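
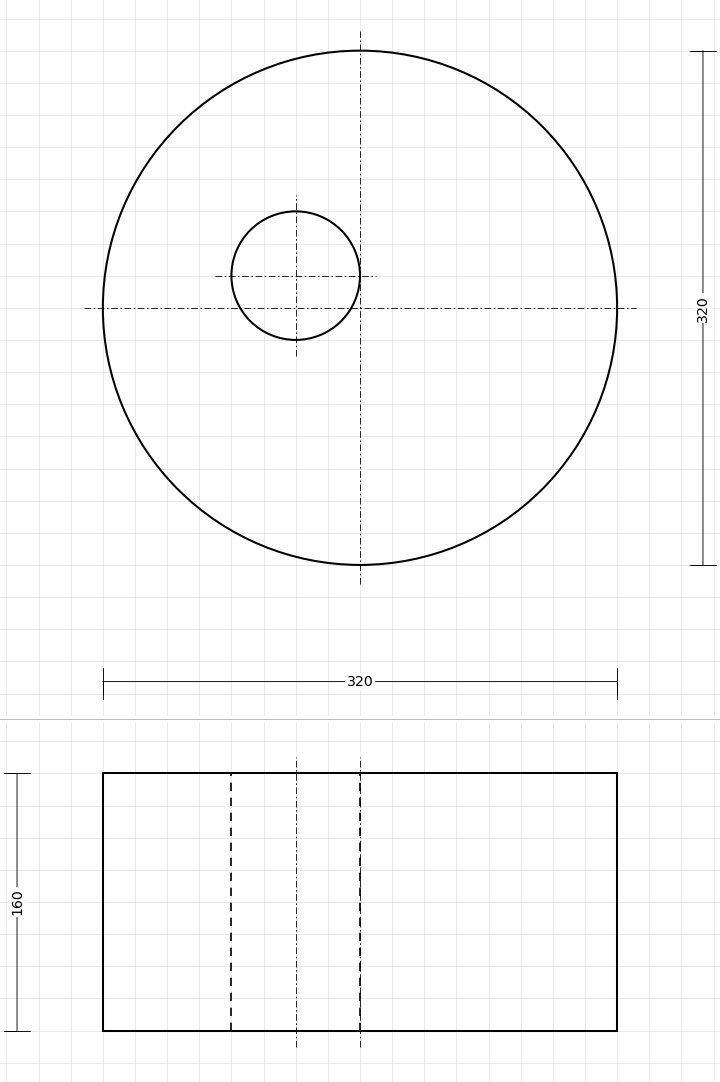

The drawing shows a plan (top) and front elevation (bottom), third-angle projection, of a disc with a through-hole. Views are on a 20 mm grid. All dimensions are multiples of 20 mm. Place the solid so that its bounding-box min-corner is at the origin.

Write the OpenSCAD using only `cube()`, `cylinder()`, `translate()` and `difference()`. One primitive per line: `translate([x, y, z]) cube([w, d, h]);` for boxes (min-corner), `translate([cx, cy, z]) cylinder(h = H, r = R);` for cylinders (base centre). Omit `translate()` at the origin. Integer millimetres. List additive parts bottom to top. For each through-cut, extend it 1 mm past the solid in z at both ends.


difference() {
  translate([160, 160, 0]) cylinder(h = 160, r = 160);
  translate([120, 180, -1]) cylinder(h = 162, r = 40);
}


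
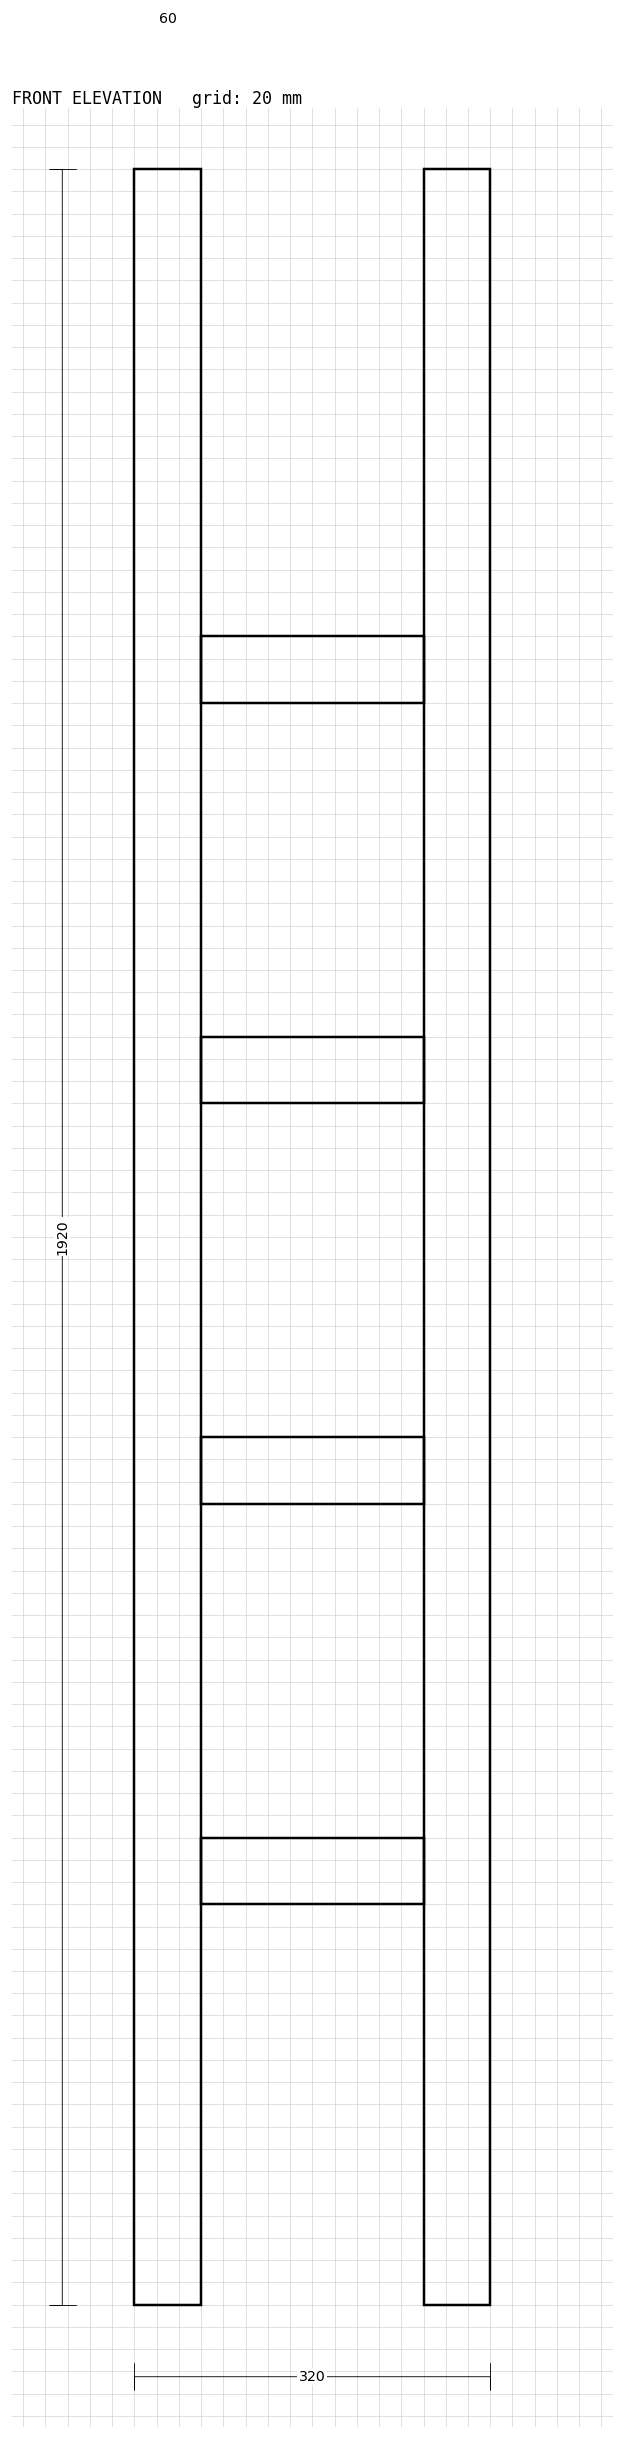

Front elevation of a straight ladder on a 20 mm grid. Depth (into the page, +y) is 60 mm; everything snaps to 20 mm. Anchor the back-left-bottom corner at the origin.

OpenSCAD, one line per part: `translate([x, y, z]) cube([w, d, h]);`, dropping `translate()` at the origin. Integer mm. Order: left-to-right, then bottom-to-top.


cube([60, 60, 1920]);
translate([60, 0, 360]) cube([200, 60, 60]);
translate([60, 0, 720]) cube([200, 60, 60]);
translate([60, 0, 1080]) cube([200, 60, 60]);
translate([60, 0, 1440]) cube([200, 60, 60]);
translate([260, 0, 0]) cube([60, 60, 1920]);


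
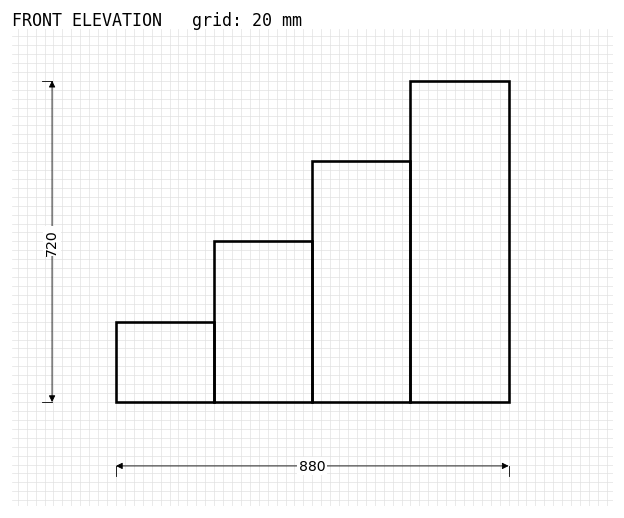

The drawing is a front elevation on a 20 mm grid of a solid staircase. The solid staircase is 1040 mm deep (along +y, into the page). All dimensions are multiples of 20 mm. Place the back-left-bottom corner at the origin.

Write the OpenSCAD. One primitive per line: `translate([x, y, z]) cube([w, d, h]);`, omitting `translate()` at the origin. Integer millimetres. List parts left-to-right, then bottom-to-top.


cube([220, 1040, 180]);
translate([220, 0, 0]) cube([220, 1040, 360]);
translate([440, 0, 0]) cube([220, 1040, 540]);
translate([660, 0, 0]) cube([220, 1040, 720]);


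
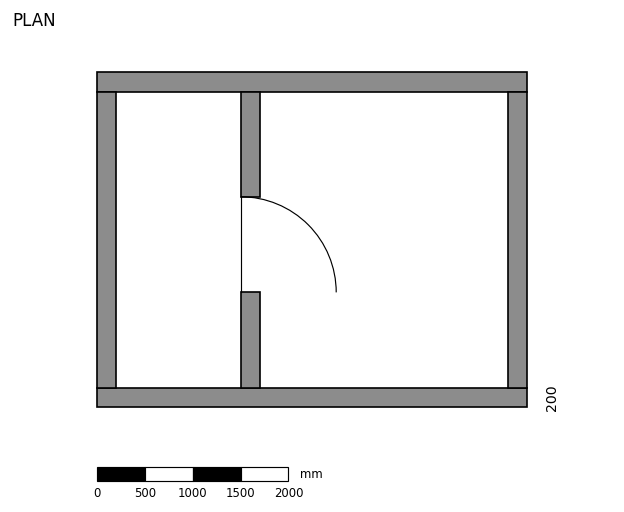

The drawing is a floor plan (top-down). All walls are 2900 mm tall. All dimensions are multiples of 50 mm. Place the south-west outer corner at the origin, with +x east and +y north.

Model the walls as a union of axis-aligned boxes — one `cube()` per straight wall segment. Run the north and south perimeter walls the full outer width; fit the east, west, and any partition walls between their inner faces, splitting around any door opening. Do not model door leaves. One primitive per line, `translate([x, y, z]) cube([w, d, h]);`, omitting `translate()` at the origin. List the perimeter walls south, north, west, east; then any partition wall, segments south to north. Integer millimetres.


cube([4500, 200, 2900]);
translate([0, 3300, 0]) cube([4500, 200, 2900]);
translate([0, 200, 0]) cube([200, 3100, 2900]);
translate([4300, 200, 0]) cube([200, 3100, 2900]);
translate([1500, 200, 0]) cube([200, 1000, 2900]);
translate([1500, 2200, 0]) cube([200, 1100, 2900]);


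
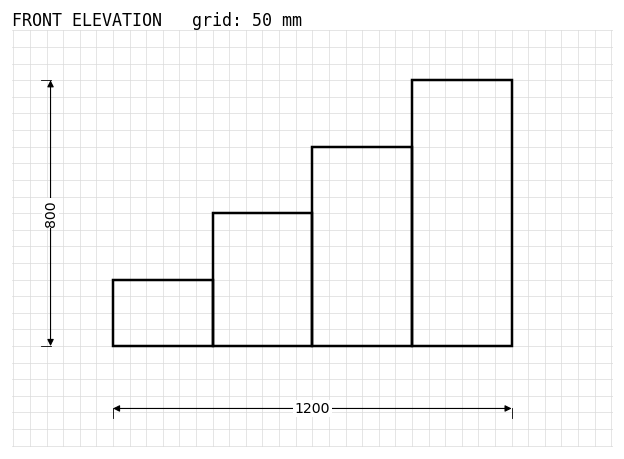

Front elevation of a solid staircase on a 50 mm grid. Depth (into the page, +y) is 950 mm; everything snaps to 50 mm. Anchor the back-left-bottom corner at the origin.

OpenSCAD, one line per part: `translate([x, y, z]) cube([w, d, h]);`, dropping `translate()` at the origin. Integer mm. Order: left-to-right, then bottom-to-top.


cube([300, 950, 200]);
translate([300, 0, 0]) cube([300, 950, 400]);
translate([600, 0, 0]) cube([300, 950, 600]);
translate([900, 0, 0]) cube([300, 950, 800]);


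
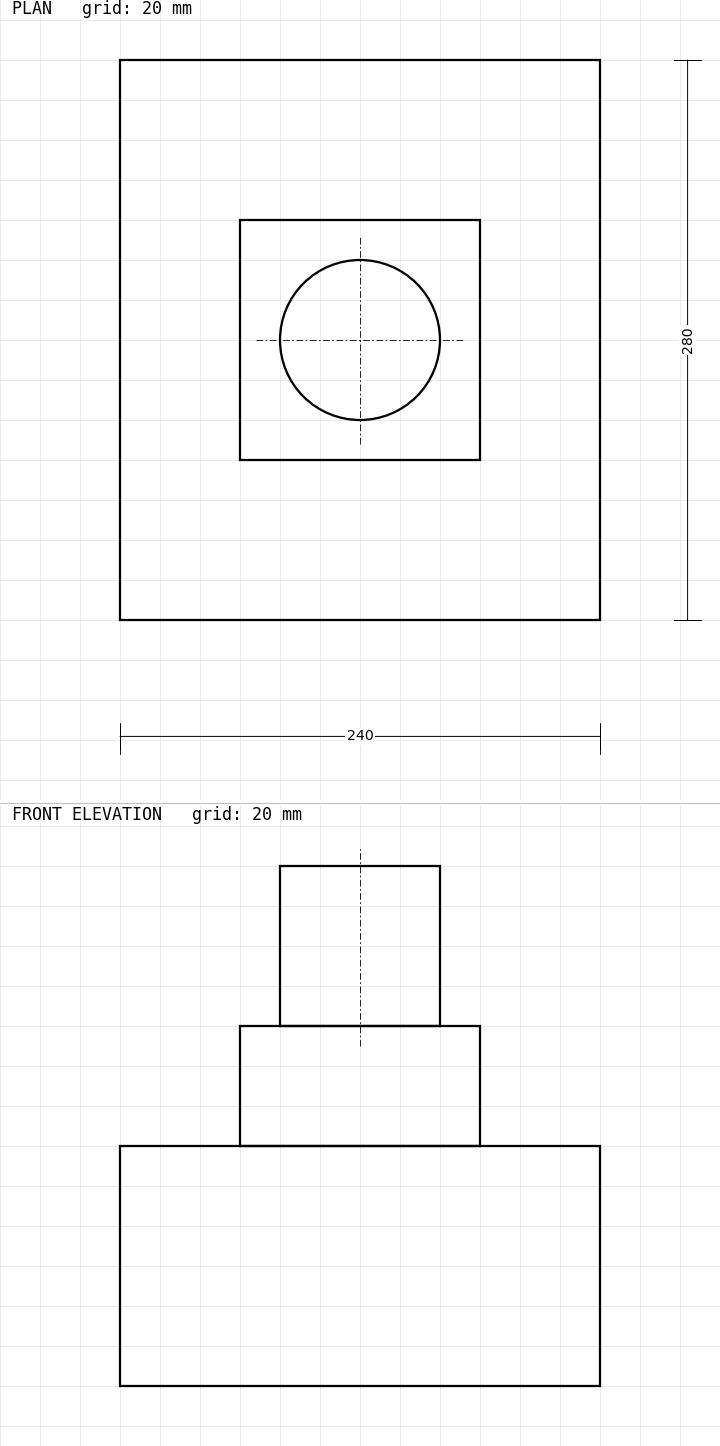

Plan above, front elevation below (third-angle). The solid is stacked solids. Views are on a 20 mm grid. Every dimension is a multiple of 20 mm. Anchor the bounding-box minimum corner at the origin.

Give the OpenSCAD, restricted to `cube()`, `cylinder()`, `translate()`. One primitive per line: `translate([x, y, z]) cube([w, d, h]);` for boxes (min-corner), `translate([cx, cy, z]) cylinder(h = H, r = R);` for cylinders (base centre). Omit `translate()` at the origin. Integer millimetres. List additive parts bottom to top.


cube([240, 280, 120]);
translate([60, 80, 120]) cube([120, 120, 60]);
translate([120, 140, 180]) cylinder(h = 80, r = 40);


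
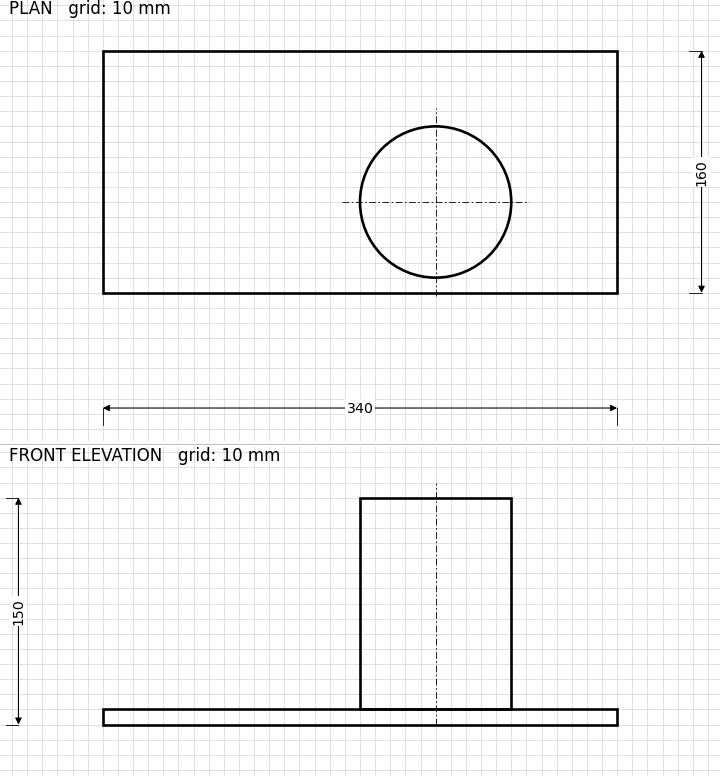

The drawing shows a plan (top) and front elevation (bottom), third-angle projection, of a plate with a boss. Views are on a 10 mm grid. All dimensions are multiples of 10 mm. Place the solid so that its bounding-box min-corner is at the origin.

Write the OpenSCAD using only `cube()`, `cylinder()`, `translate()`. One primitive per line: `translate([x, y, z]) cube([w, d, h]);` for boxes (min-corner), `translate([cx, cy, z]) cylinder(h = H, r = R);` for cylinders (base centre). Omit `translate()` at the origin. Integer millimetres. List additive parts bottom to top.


cube([340, 160, 10]);
translate([220, 60, 10]) cylinder(h = 140, r = 50);


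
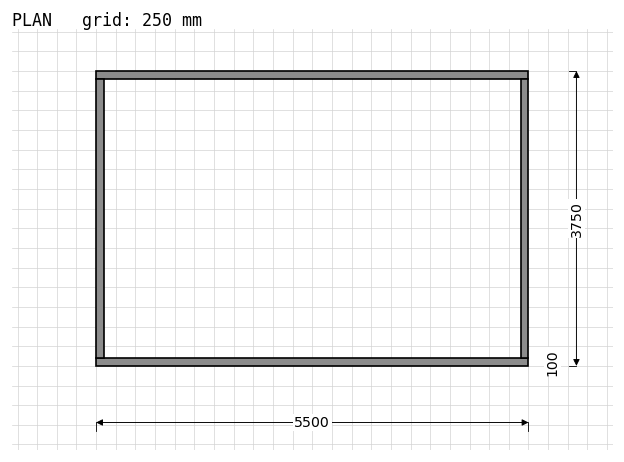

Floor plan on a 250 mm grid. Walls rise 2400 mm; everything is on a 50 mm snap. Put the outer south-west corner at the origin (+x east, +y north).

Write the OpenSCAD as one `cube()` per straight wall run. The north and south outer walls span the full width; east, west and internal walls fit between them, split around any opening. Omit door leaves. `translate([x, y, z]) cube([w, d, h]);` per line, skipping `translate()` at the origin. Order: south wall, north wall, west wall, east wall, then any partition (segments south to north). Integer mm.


cube([5500, 100, 2400]);
translate([0, 3650, 0]) cube([5500, 100, 2400]);
translate([0, 100, 0]) cube([100, 3550, 2400]);
translate([5400, 100, 0]) cube([100, 3550, 2400]);


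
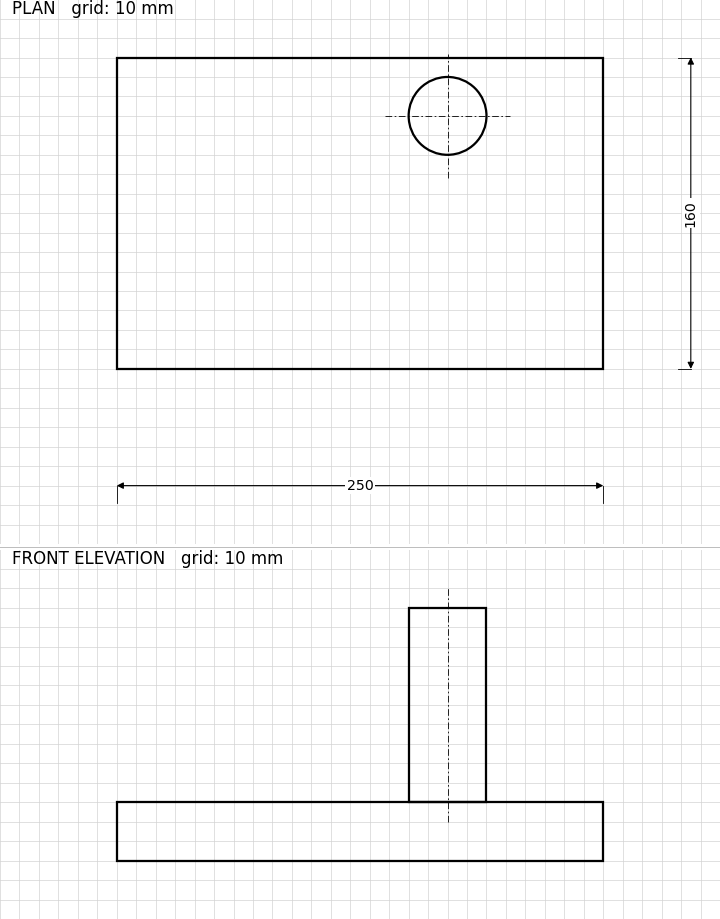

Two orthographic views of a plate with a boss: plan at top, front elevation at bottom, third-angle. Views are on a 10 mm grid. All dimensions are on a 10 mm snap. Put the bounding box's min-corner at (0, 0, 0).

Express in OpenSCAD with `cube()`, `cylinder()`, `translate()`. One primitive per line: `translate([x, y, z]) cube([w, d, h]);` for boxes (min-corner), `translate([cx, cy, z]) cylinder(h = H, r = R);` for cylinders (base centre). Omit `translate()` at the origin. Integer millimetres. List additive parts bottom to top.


cube([250, 160, 30]);
translate([170, 130, 30]) cylinder(h = 100, r = 20);


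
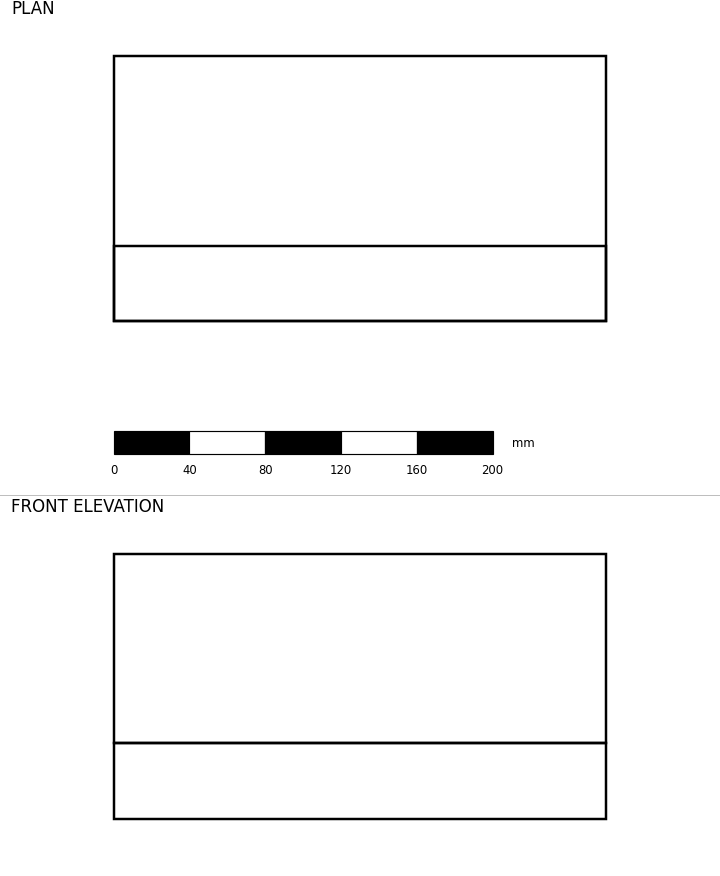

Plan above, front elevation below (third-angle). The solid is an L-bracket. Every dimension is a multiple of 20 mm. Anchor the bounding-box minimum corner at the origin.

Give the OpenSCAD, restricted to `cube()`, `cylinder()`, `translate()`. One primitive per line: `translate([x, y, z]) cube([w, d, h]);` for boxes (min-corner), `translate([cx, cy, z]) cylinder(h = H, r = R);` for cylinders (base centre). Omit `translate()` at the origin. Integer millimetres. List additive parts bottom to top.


cube([260, 140, 40]);
translate([0, 0, 40]) cube([260, 40, 100]);


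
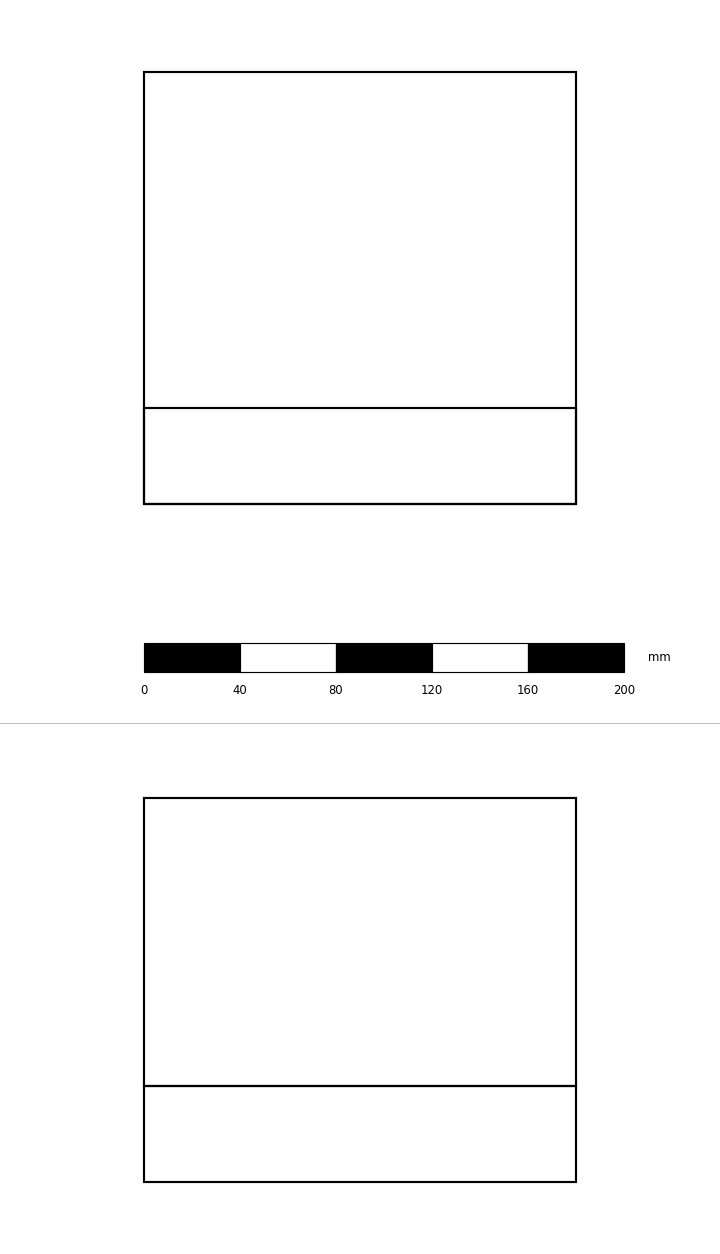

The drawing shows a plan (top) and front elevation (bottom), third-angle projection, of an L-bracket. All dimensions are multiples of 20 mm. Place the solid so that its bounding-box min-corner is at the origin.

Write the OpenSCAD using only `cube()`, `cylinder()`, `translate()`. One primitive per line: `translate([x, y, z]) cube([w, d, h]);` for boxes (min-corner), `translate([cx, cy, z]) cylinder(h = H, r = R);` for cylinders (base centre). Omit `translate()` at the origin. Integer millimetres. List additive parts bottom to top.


cube([180, 180, 40]);
translate([0, 0, 40]) cube([180, 40, 120]);


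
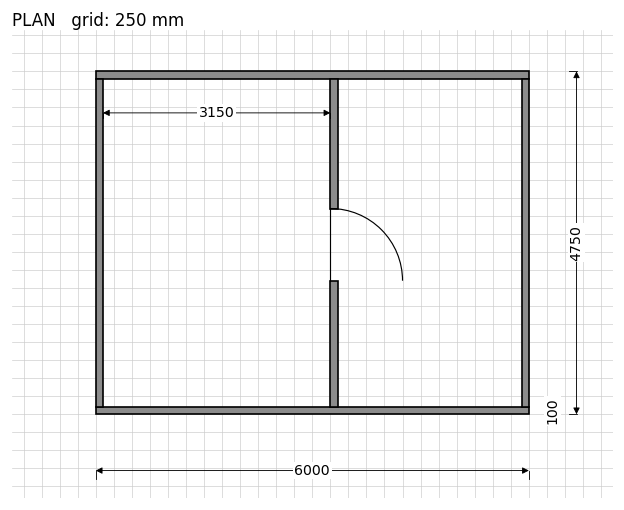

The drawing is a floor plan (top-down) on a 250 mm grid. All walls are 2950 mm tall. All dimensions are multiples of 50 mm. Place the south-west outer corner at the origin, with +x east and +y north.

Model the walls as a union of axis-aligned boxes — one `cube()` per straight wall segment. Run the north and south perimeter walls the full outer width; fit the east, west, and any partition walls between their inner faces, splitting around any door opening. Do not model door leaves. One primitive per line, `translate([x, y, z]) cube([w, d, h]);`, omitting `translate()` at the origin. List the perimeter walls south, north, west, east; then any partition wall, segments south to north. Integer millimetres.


cube([6000, 100, 2950]);
translate([0, 4650, 0]) cube([6000, 100, 2950]);
translate([0, 100, 0]) cube([100, 4550, 2950]);
translate([5900, 100, 0]) cube([100, 4550, 2950]);
translate([3250, 100, 0]) cube([100, 1750, 2950]);
translate([3250, 2850, 0]) cube([100, 1800, 2950]);


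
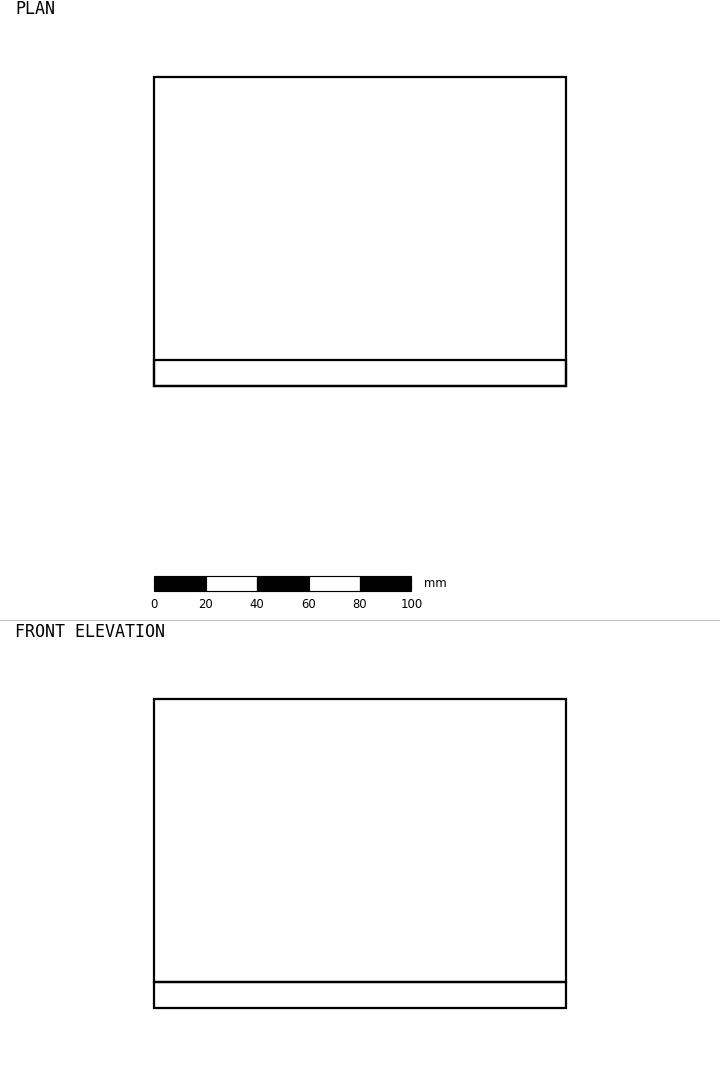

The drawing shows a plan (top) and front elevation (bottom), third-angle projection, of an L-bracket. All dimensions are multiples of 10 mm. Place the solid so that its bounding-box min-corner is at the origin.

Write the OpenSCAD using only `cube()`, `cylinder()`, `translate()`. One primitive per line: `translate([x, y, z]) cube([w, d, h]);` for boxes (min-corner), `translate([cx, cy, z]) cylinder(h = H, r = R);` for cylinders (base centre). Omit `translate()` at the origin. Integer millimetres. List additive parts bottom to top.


cube([160, 120, 10]);
translate([0, 0, 10]) cube([160, 10, 110]);


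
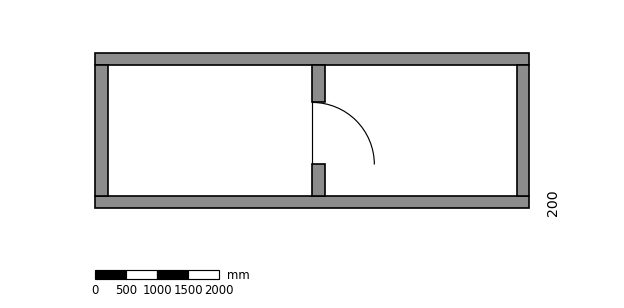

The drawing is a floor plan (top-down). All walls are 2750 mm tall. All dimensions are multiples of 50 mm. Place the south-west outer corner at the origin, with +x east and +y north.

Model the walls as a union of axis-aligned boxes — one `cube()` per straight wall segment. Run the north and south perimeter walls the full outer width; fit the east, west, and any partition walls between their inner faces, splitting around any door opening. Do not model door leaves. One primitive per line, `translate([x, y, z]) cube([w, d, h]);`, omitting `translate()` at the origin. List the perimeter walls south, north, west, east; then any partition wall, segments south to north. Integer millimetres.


cube([7000, 200, 2750]);
translate([0, 2300, 0]) cube([7000, 200, 2750]);
translate([0, 200, 0]) cube([200, 2100, 2750]);
translate([6800, 200, 0]) cube([200, 2100, 2750]);
translate([3500, 200, 0]) cube([200, 500, 2750]);
translate([3500, 1700, 0]) cube([200, 600, 2750]);


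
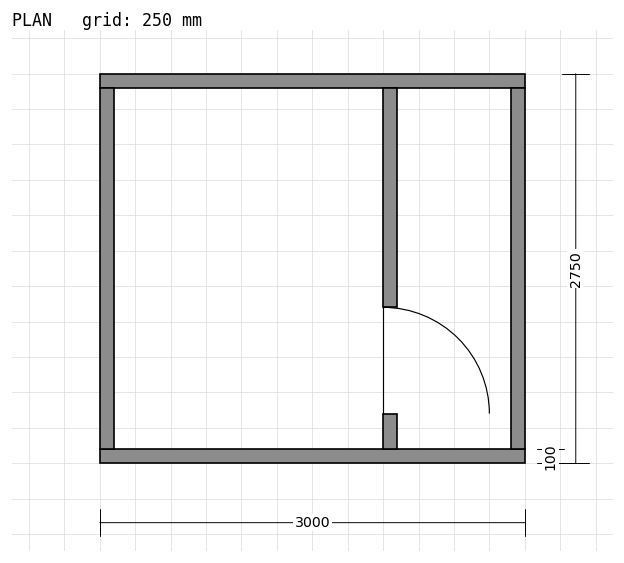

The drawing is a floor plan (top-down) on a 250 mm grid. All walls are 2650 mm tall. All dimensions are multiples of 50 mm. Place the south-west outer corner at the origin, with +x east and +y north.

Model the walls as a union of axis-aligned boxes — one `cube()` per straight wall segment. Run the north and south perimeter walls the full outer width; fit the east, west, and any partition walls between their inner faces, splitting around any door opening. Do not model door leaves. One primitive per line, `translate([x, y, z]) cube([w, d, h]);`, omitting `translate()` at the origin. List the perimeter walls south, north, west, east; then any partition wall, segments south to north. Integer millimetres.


cube([3000, 100, 2650]);
translate([0, 2650, 0]) cube([3000, 100, 2650]);
translate([0, 100, 0]) cube([100, 2550, 2650]);
translate([2900, 100, 0]) cube([100, 2550, 2650]);
translate([2000, 100, 0]) cube([100, 250, 2650]);
translate([2000, 1100, 0]) cube([100, 1550, 2650]);


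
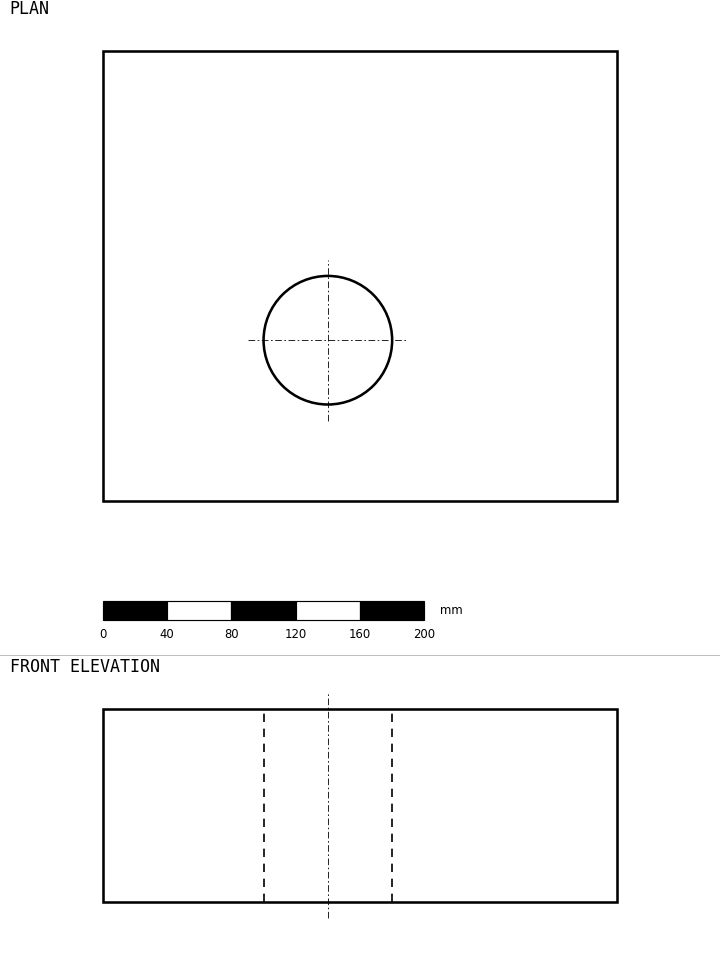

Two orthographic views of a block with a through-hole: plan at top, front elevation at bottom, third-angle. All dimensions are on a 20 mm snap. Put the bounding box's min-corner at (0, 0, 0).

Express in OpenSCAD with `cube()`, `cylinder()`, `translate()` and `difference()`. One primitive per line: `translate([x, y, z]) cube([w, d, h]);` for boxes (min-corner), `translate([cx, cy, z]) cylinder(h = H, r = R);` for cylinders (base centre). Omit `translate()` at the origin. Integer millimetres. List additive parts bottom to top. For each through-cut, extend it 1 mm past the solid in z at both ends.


difference() {
  cube([320, 280, 120]);
  translate([140, 100, -1]) cylinder(h = 122, r = 40);
}


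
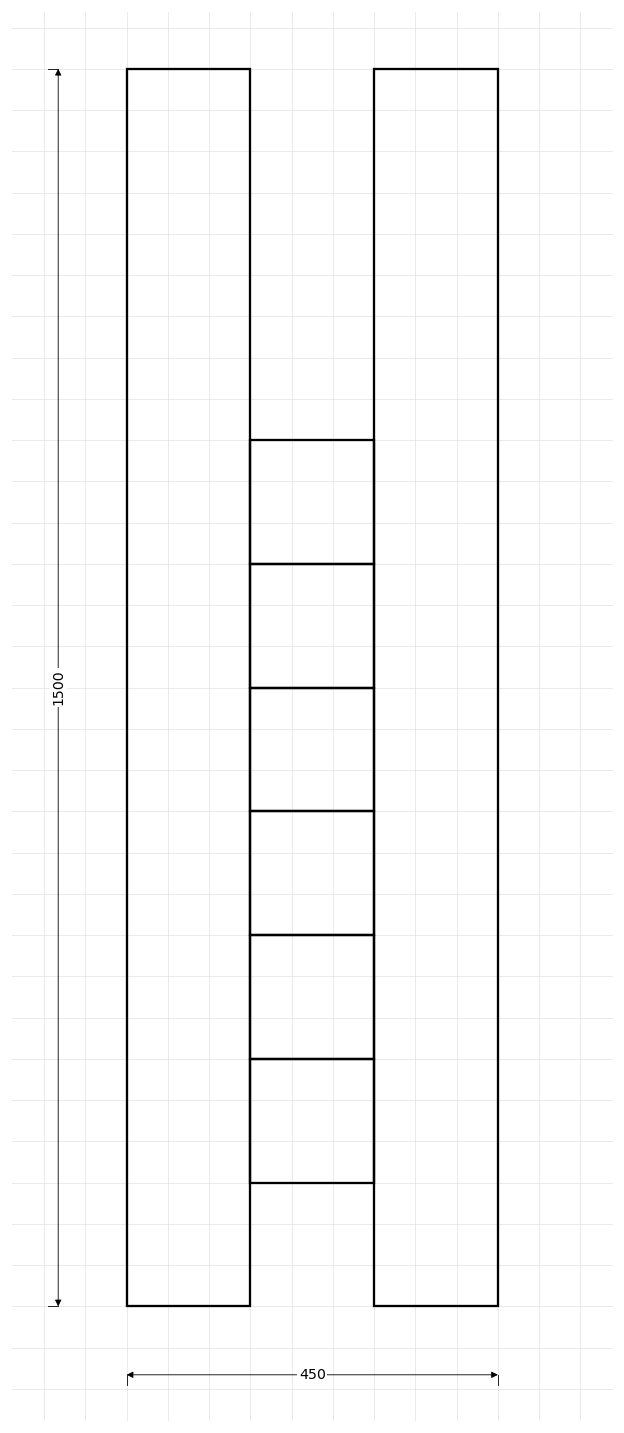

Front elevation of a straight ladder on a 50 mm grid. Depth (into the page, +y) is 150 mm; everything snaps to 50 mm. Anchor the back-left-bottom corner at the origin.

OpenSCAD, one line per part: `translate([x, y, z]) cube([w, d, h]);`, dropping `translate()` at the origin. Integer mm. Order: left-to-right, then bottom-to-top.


cube([150, 150, 1500]);
translate([150, 0, 150]) cube([150, 150, 150]);
translate([150, 0, 300]) cube([150, 150, 150]);
translate([150, 0, 450]) cube([150, 150, 150]);
translate([150, 0, 600]) cube([150, 150, 150]);
translate([150, 0, 750]) cube([150, 150, 150]);
translate([150, 0, 900]) cube([150, 150, 150]);
translate([300, 0, 0]) cube([150, 150, 1500]);


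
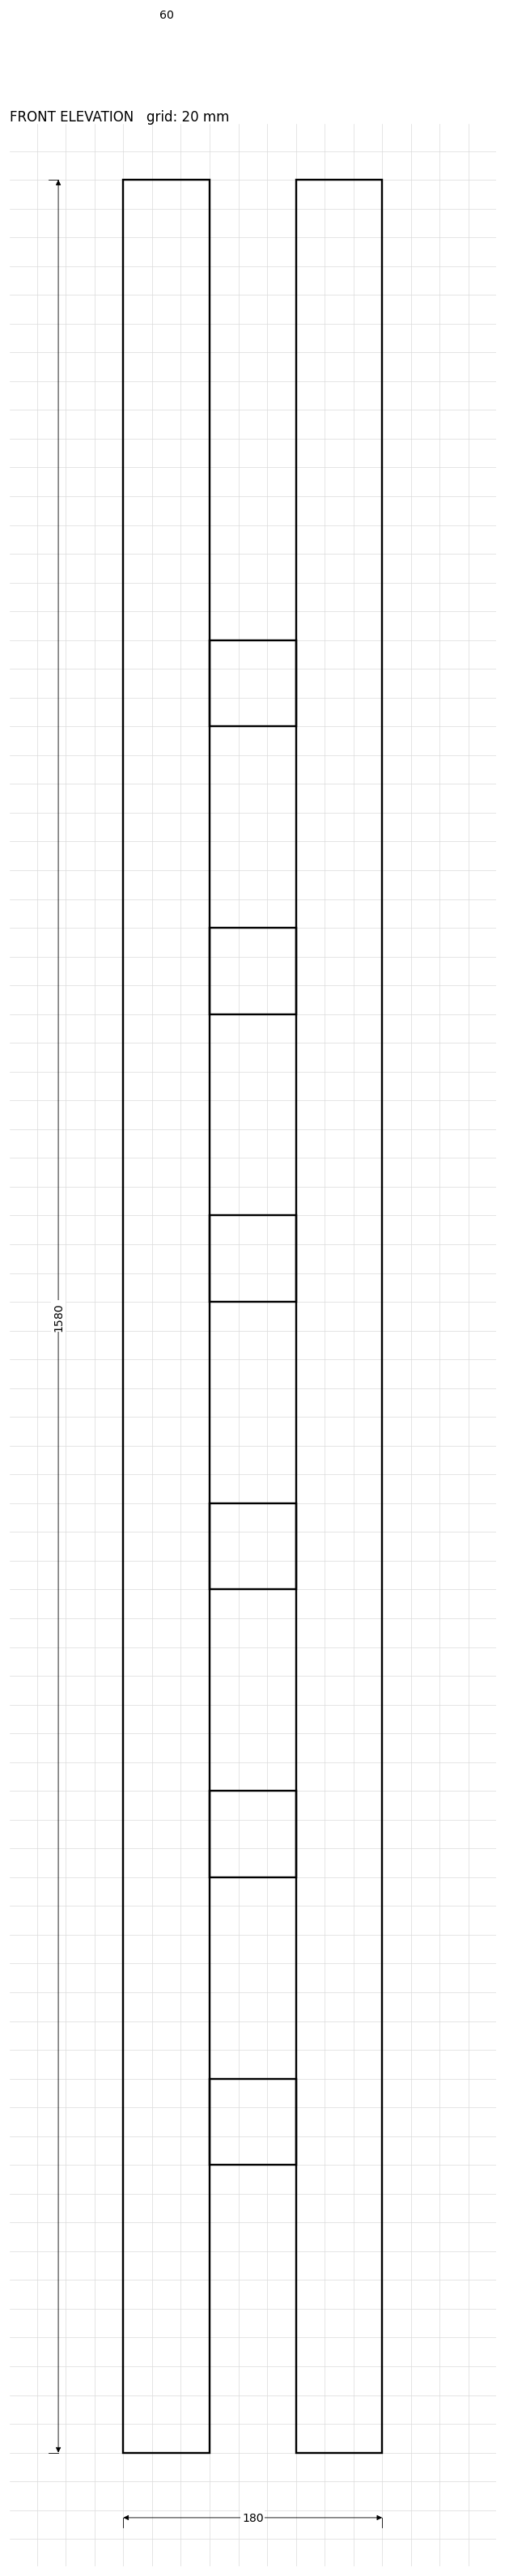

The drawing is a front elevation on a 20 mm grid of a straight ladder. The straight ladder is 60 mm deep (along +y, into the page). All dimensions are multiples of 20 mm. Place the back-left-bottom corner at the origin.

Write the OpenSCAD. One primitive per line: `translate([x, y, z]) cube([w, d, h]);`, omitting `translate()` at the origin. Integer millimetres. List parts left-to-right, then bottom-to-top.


cube([60, 60, 1580]);
translate([60, 0, 200]) cube([60, 60, 60]);
translate([60, 0, 400]) cube([60, 60, 60]);
translate([60, 0, 600]) cube([60, 60, 60]);
translate([60, 0, 800]) cube([60, 60, 60]);
translate([60, 0, 1000]) cube([60, 60, 60]);
translate([60, 0, 1200]) cube([60, 60, 60]);
translate([120, 0, 0]) cube([60, 60, 1580]);


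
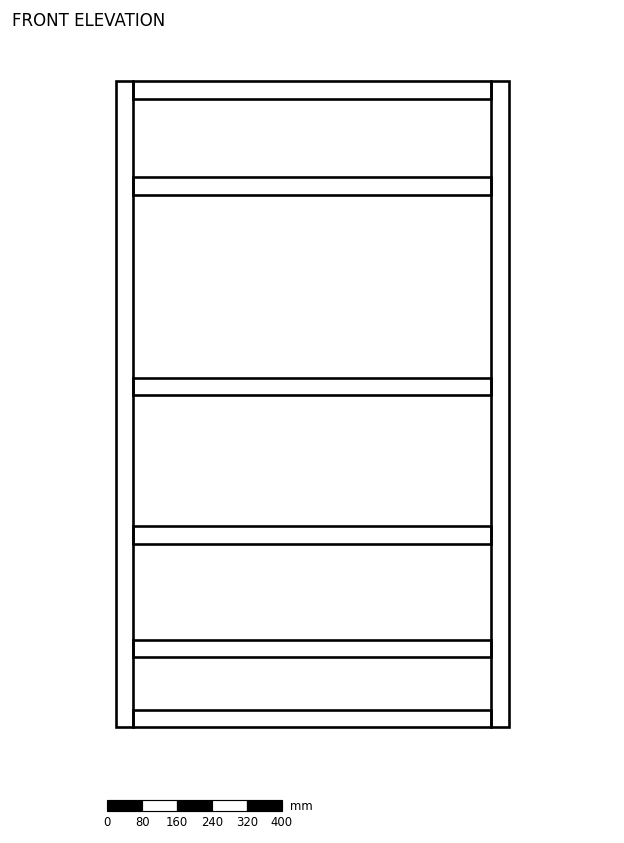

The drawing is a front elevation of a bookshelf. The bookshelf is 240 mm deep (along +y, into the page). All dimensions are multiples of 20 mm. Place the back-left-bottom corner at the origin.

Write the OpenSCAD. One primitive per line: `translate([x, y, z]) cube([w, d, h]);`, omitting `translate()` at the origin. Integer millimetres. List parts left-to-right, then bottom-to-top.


cube([40, 240, 1480]);
translate([40, 0, 0]) cube([820, 240, 40]);
translate([40, 0, 160]) cube([820, 240, 40]);
translate([40, 0, 420]) cube([820, 240, 40]);
translate([40, 0, 760]) cube([820, 240, 40]);
translate([40, 0, 1220]) cube([820, 240, 40]);
translate([40, 0, 1440]) cube([820, 240, 40]);
translate([860, 0, 0]) cube([40, 240, 1480]);


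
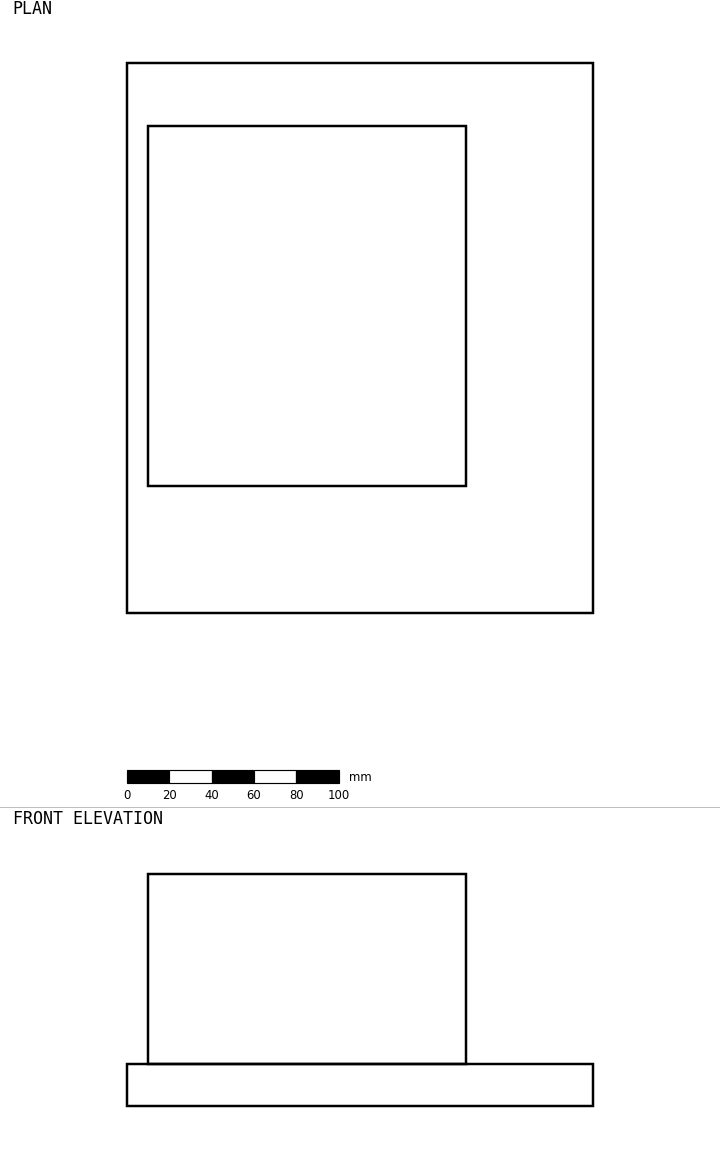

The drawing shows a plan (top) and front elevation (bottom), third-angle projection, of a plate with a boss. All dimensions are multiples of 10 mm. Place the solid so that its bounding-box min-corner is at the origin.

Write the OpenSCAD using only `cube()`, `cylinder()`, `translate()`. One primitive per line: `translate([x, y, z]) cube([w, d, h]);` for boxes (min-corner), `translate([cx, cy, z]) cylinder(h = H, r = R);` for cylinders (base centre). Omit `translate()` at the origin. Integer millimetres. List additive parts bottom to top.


cube([220, 260, 20]);
translate([10, 60, 20]) cube([150, 170, 90]);


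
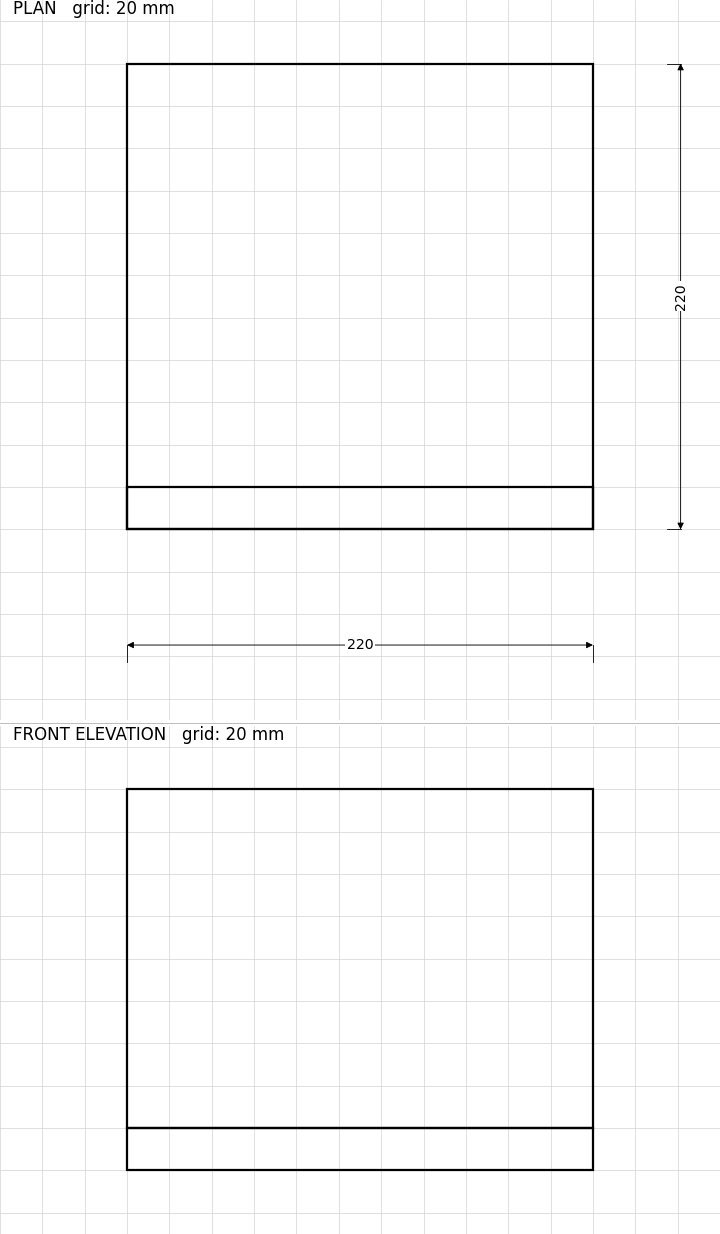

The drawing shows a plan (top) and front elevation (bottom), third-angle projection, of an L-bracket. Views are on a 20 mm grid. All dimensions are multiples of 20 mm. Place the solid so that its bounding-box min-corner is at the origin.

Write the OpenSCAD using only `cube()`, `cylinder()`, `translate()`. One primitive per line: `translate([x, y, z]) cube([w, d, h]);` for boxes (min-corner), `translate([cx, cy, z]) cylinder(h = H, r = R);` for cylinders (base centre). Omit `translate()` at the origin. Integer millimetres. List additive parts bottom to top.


cube([220, 220, 20]);
translate([0, 0, 20]) cube([220, 20, 160]);


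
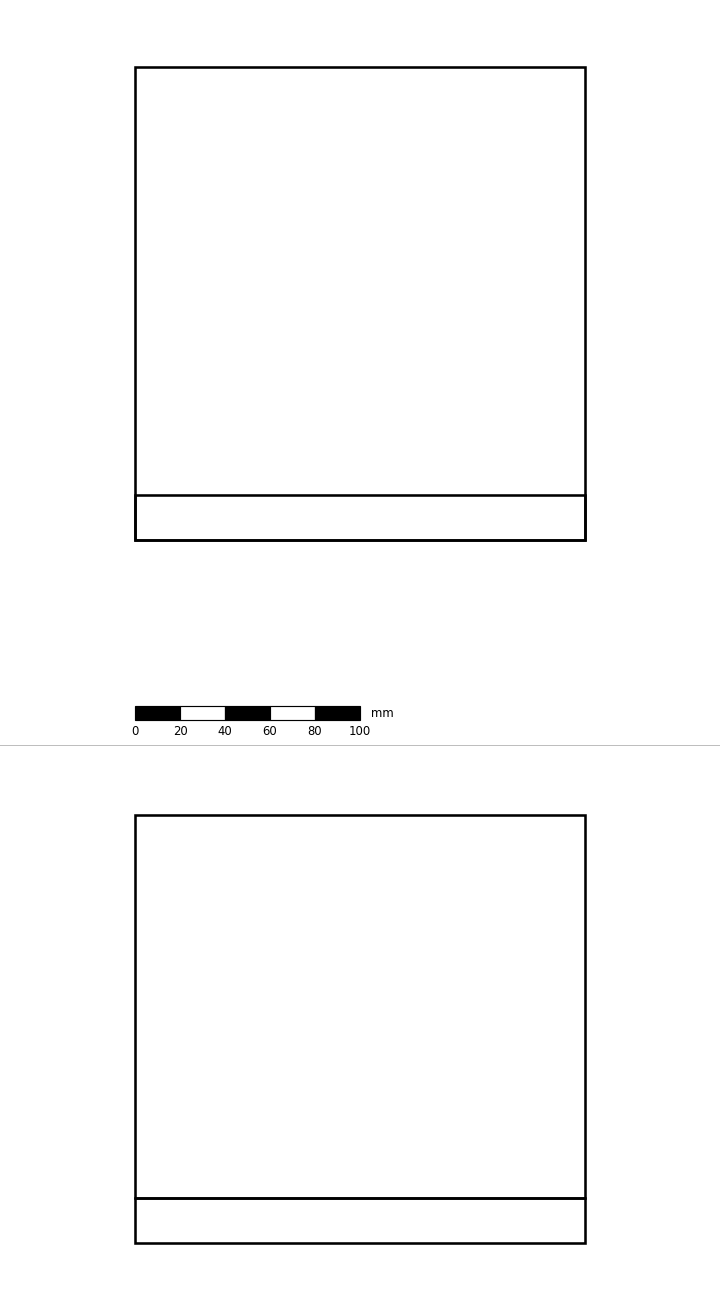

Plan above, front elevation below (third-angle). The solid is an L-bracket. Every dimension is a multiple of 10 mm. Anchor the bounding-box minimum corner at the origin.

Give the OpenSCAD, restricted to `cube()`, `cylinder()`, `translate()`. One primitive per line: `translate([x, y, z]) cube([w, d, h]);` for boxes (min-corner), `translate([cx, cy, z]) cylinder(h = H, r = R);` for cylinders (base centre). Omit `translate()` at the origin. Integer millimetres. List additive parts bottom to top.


cube([200, 210, 20]);
translate([0, 0, 20]) cube([200, 20, 170]);


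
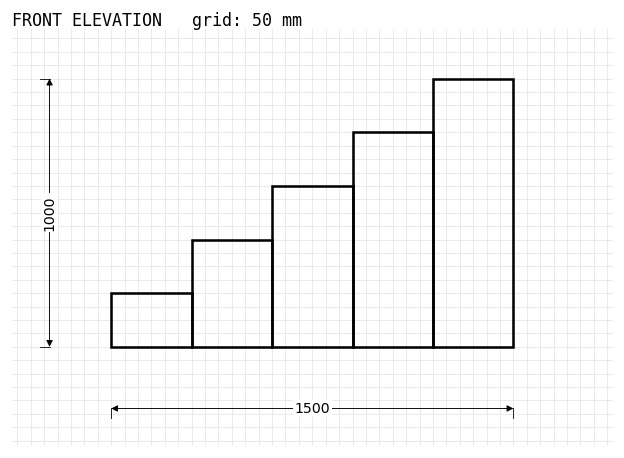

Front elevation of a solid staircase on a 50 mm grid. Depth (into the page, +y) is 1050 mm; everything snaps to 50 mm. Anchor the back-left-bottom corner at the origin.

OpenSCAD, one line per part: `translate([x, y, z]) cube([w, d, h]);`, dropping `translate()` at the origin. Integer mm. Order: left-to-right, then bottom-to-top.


cube([300, 1050, 200]);
translate([300, 0, 0]) cube([300, 1050, 400]);
translate([600, 0, 0]) cube([300, 1050, 600]);
translate([900, 0, 0]) cube([300, 1050, 800]);
translate([1200, 0, 0]) cube([300, 1050, 1000]);


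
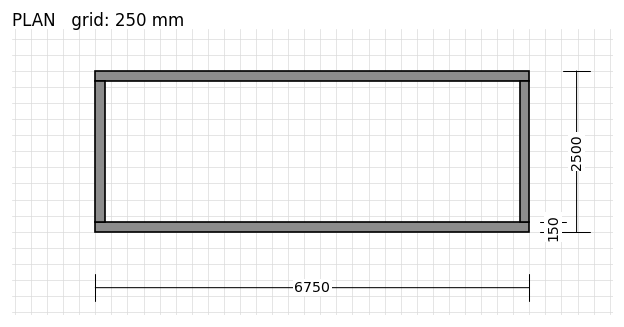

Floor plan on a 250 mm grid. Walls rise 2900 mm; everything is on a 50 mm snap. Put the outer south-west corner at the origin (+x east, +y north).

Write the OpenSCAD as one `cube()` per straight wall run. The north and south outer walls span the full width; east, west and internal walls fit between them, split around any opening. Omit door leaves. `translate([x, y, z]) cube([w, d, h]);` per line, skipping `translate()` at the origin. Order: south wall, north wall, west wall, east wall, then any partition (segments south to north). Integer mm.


cube([6750, 150, 2900]);
translate([0, 2350, 0]) cube([6750, 150, 2900]);
translate([0, 150, 0]) cube([150, 2200, 2900]);
translate([6600, 150, 0]) cube([150, 2200, 2900]);


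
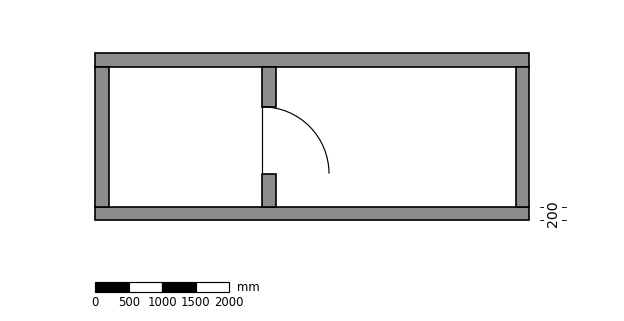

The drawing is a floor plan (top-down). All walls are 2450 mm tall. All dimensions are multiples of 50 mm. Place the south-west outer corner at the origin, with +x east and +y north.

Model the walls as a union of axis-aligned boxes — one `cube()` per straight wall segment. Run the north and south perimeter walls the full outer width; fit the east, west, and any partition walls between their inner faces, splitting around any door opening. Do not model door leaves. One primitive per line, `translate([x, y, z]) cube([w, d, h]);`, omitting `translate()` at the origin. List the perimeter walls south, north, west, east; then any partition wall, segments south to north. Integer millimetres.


cube([6500, 200, 2450]);
translate([0, 2300, 0]) cube([6500, 200, 2450]);
translate([0, 200, 0]) cube([200, 2100, 2450]);
translate([6300, 200, 0]) cube([200, 2100, 2450]);
translate([2500, 200, 0]) cube([200, 500, 2450]);
translate([2500, 1700, 0]) cube([200, 600, 2450]);


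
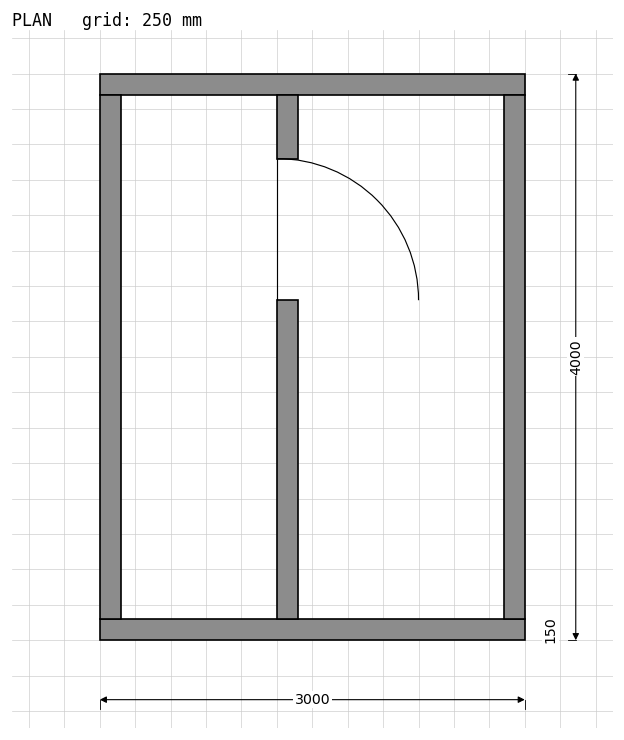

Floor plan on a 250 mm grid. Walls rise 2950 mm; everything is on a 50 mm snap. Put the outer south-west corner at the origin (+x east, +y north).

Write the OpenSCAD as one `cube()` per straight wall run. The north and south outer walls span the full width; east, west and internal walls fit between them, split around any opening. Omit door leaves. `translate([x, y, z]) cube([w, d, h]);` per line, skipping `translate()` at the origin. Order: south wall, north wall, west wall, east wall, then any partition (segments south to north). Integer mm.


cube([3000, 150, 2950]);
translate([0, 3850, 0]) cube([3000, 150, 2950]);
translate([0, 150, 0]) cube([150, 3700, 2950]);
translate([2850, 150, 0]) cube([150, 3700, 2950]);
translate([1250, 150, 0]) cube([150, 2250, 2950]);
translate([1250, 3400, 0]) cube([150, 450, 2950]);


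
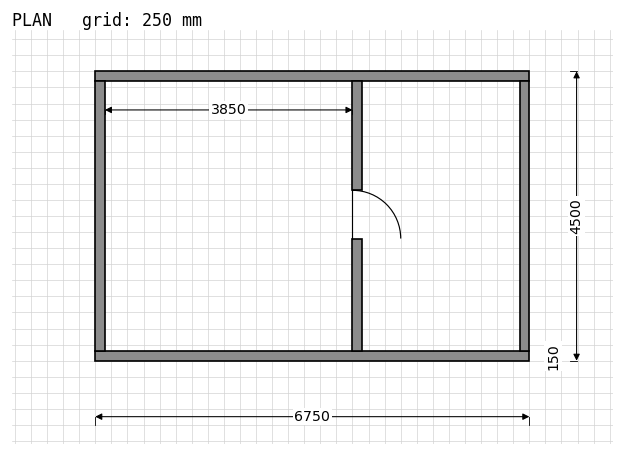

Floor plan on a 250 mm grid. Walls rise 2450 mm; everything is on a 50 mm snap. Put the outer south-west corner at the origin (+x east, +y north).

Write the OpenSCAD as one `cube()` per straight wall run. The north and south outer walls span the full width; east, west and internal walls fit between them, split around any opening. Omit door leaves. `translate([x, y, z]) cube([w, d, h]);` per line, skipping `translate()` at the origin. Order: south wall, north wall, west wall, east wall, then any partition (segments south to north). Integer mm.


cube([6750, 150, 2450]);
translate([0, 4350, 0]) cube([6750, 150, 2450]);
translate([0, 150, 0]) cube([150, 4200, 2450]);
translate([6600, 150, 0]) cube([150, 4200, 2450]);
translate([4000, 150, 0]) cube([150, 1750, 2450]);
translate([4000, 2650, 0]) cube([150, 1700, 2450]);


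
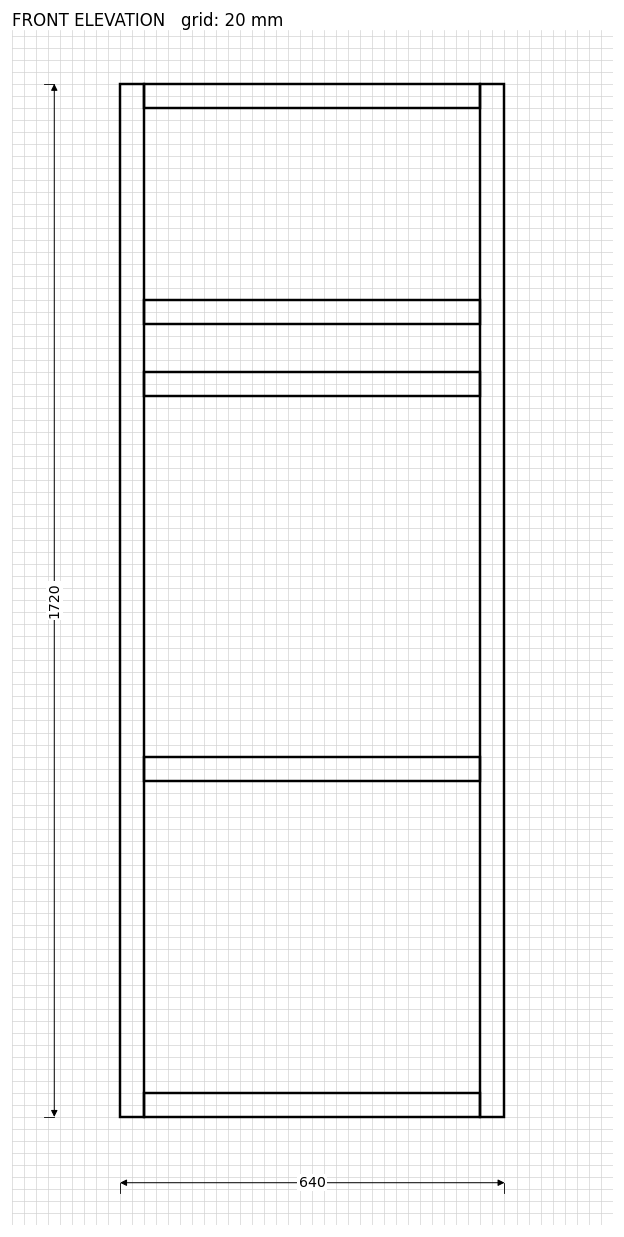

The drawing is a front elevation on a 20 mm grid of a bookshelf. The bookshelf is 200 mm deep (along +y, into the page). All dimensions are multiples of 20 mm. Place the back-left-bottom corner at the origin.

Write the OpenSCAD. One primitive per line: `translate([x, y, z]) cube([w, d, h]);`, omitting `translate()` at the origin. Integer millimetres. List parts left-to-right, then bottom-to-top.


cube([40, 200, 1720]);
translate([40, 0, 0]) cube([560, 200, 40]);
translate([40, 0, 560]) cube([560, 200, 40]);
translate([40, 0, 1200]) cube([560, 200, 40]);
translate([40, 0, 1320]) cube([560, 200, 40]);
translate([40, 0, 1680]) cube([560, 200, 40]);
translate([600, 0, 0]) cube([40, 200, 1720]);


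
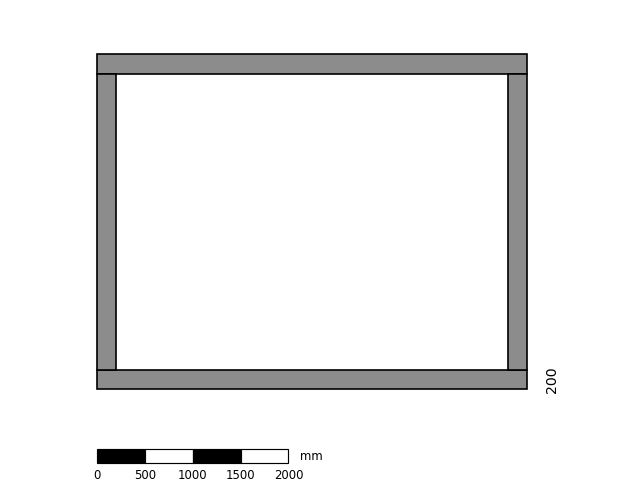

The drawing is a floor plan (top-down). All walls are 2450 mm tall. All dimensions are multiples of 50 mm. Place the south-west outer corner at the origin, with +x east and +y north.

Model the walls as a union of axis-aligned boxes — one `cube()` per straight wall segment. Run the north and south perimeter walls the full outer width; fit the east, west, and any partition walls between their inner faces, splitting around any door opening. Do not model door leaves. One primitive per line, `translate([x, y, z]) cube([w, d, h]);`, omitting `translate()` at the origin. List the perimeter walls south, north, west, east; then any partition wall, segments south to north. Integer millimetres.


cube([4500, 200, 2450]);
translate([0, 3300, 0]) cube([4500, 200, 2450]);
translate([0, 200, 0]) cube([200, 3100, 2450]);
translate([4300, 200, 0]) cube([200, 3100, 2450]);


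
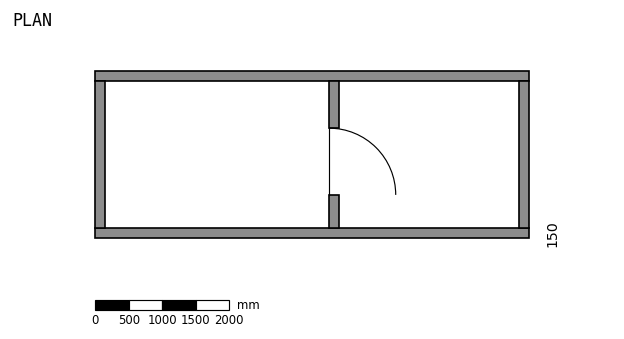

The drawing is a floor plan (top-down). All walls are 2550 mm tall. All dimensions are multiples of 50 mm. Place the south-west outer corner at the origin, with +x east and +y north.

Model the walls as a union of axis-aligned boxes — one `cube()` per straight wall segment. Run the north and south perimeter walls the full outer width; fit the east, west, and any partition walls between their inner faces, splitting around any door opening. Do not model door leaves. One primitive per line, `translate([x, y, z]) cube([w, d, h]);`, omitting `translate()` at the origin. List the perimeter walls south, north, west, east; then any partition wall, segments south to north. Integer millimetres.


cube([6500, 150, 2550]);
translate([0, 2350, 0]) cube([6500, 150, 2550]);
translate([0, 150, 0]) cube([150, 2200, 2550]);
translate([6350, 150, 0]) cube([150, 2200, 2550]);
translate([3500, 150, 0]) cube([150, 500, 2550]);
translate([3500, 1650, 0]) cube([150, 700, 2550]);


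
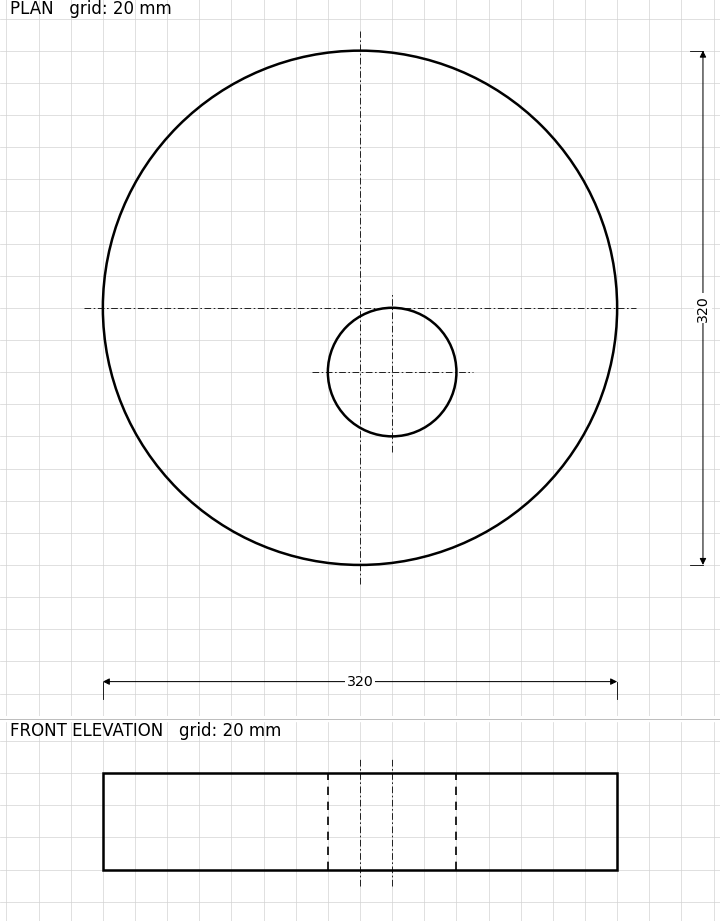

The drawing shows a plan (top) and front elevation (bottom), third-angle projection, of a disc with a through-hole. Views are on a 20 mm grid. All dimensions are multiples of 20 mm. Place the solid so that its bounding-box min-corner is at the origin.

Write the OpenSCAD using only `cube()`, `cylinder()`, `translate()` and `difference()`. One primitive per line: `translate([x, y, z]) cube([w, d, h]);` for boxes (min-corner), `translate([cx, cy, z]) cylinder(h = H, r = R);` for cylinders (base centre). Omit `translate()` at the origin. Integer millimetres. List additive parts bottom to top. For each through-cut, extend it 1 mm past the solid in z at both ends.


difference() {
  translate([160, 160, 0]) cylinder(h = 60, r = 160);
  translate([180, 120, -1]) cylinder(h = 62, r = 40);
}


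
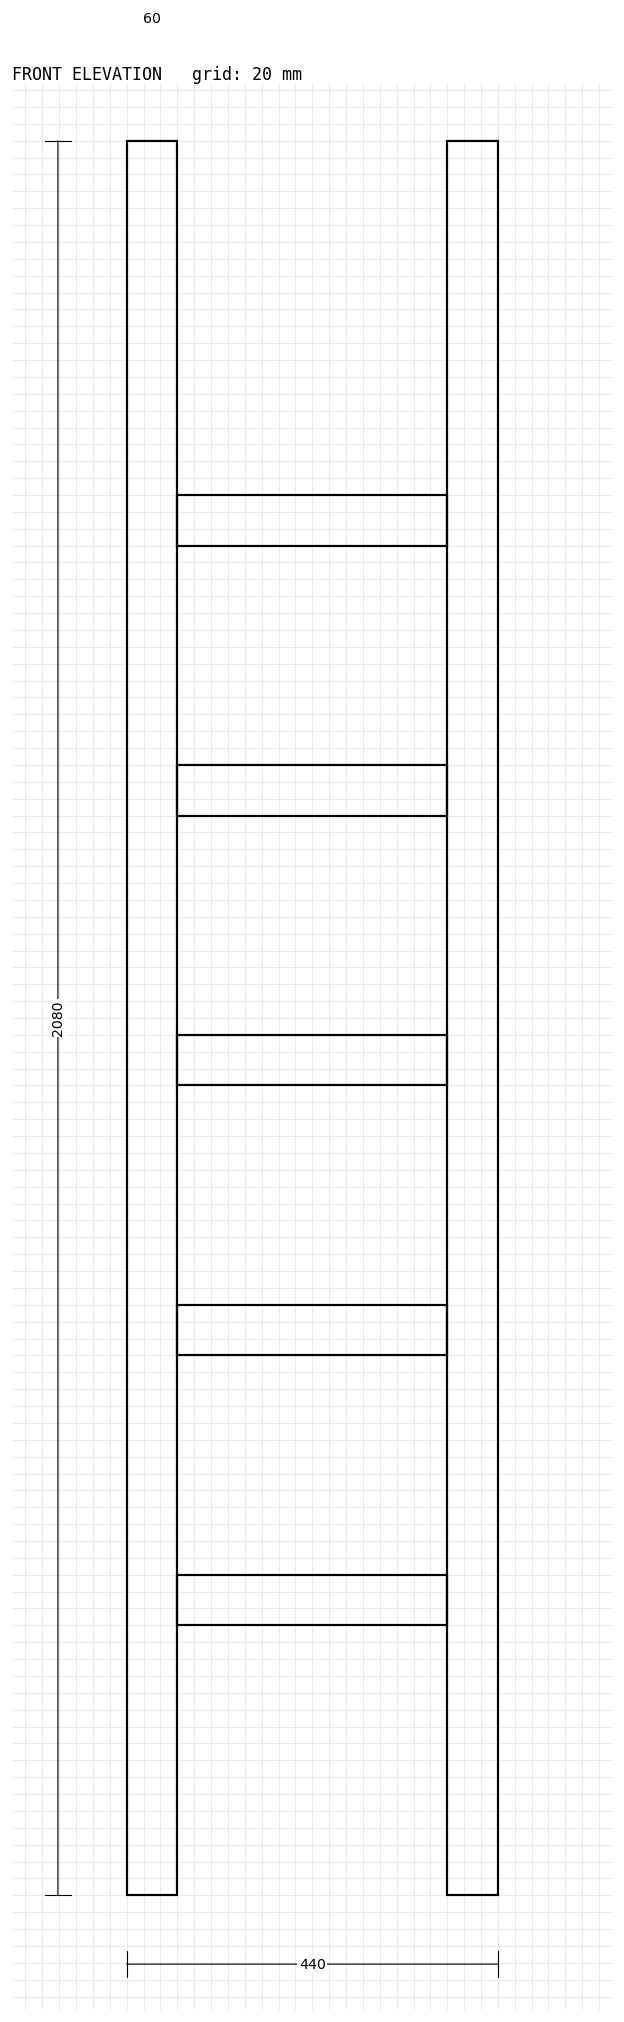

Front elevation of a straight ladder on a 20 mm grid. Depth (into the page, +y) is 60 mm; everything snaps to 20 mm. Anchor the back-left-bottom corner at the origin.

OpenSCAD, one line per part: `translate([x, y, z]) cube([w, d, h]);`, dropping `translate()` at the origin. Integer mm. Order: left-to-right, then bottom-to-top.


cube([60, 60, 2080]);
translate([60, 0, 320]) cube([320, 60, 60]);
translate([60, 0, 640]) cube([320, 60, 60]);
translate([60, 0, 960]) cube([320, 60, 60]);
translate([60, 0, 1280]) cube([320, 60, 60]);
translate([60, 0, 1600]) cube([320, 60, 60]);
translate([380, 0, 0]) cube([60, 60, 2080]);


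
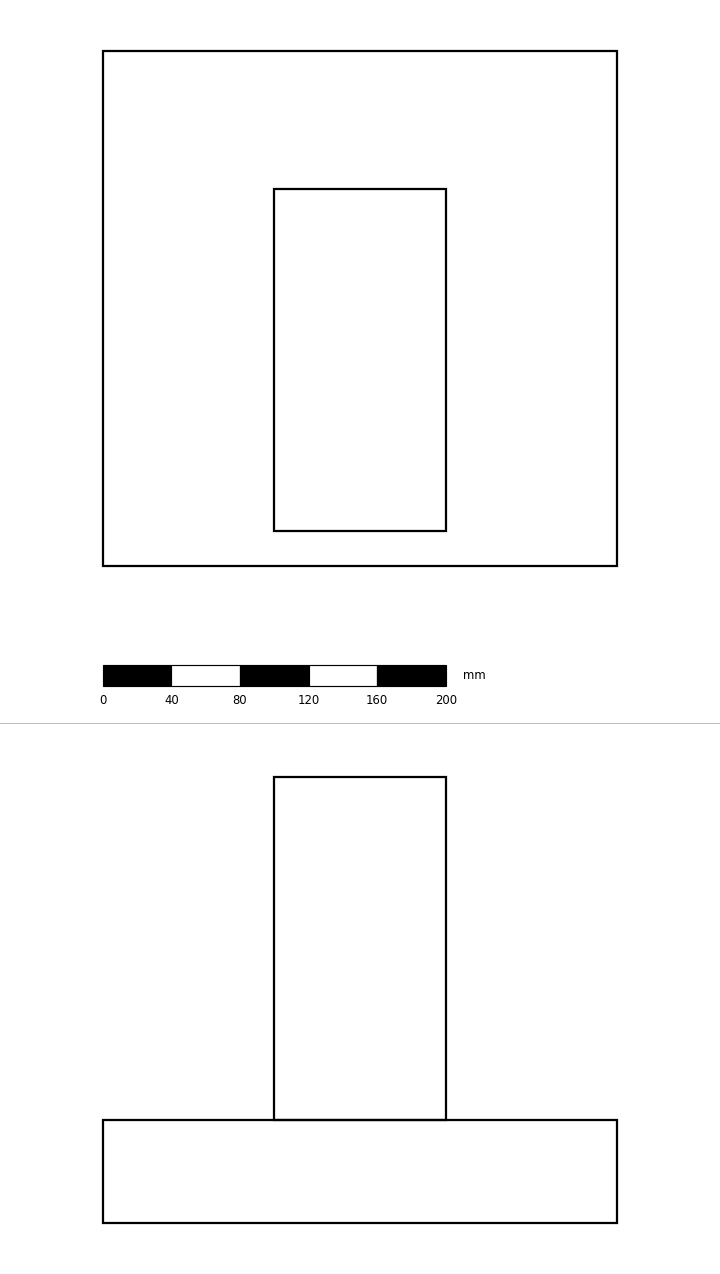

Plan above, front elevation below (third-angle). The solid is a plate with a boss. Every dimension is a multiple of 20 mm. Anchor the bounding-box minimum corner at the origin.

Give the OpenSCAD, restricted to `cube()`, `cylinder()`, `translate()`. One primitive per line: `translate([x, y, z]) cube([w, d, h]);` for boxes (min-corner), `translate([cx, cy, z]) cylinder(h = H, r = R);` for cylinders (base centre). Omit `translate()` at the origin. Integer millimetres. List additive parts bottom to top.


cube([300, 300, 60]);
translate([100, 20, 60]) cube([100, 200, 200]);


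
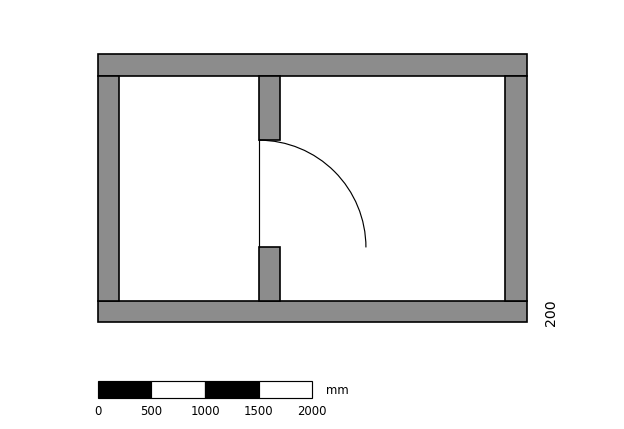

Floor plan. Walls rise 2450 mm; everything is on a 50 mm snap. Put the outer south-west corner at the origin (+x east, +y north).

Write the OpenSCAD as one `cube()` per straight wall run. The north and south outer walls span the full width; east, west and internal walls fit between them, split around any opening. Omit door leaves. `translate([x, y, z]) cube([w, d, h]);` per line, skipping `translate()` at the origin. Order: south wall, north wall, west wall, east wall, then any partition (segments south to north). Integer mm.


cube([4000, 200, 2450]);
translate([0, 2300, 0]) cube([4000, 200, 2450]);
translate([0, 200, 0]) cube([200, 2100, 2450]);
translate([3800, 200, 0]) cube([200, 2100, 2450]);
translate([1500, 200, 0]) cube([200, 500, 2450]);
translate([1500, 1700, 0]) cube([200, 600, 2450]);


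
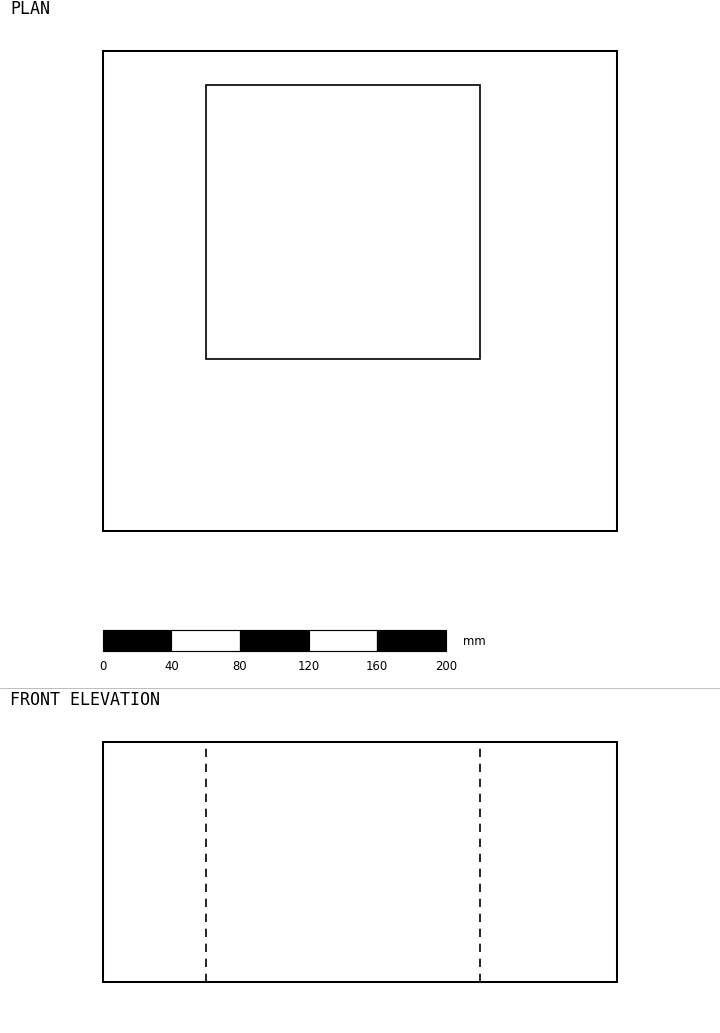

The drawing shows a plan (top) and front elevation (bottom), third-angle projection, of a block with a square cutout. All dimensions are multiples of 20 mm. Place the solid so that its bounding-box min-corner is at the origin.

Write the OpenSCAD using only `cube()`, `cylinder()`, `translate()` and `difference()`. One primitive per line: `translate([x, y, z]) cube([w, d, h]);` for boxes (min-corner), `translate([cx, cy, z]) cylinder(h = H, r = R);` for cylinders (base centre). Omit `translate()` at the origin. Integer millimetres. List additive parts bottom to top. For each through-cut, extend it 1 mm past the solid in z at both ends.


difference() {
  cube([300, 280, 140]);
  translate([60, 100, -1]) cube([160, 160, 142]);
}
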